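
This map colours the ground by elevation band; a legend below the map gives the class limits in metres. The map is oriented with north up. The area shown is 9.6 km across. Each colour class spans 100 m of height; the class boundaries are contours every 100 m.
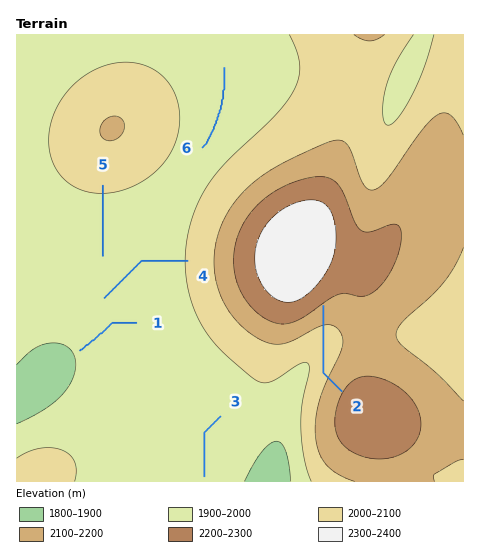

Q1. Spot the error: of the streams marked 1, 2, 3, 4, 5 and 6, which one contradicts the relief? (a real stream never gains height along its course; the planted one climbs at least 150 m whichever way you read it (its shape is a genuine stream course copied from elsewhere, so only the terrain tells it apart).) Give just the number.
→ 2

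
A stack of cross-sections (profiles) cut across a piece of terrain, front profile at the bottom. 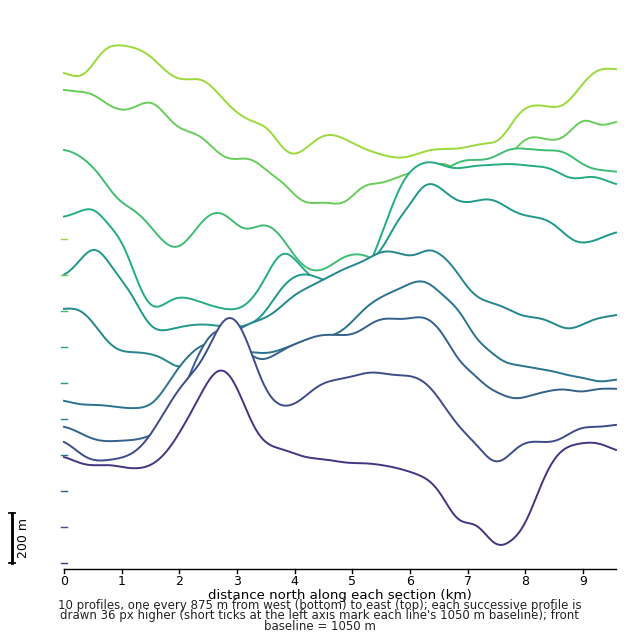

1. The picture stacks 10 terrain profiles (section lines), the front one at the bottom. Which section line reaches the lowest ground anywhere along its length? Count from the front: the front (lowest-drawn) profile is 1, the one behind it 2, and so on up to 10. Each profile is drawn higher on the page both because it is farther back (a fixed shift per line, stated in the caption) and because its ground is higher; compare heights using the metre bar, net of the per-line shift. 1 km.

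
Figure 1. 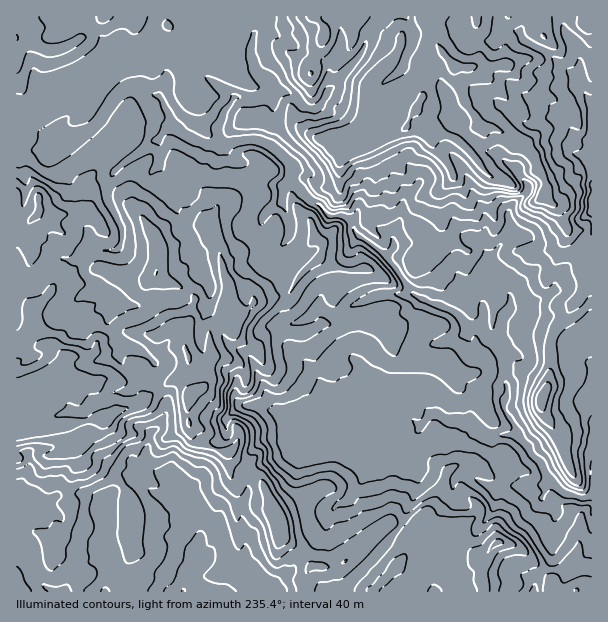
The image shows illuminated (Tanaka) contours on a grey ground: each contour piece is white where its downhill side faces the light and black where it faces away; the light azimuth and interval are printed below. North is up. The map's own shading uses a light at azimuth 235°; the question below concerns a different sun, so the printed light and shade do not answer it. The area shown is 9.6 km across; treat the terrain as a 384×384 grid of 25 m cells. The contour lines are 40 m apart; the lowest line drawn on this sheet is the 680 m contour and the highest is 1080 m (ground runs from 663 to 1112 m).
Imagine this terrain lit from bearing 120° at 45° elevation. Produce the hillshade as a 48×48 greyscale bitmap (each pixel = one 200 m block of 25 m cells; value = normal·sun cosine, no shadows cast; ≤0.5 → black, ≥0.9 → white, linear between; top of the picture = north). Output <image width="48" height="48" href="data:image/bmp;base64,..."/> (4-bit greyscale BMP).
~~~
<image width="48" height="48" href="data:image/bmp;base64,Qk32BAAAAAAAAHYAAAAoAAAAMAAAADAAAAABAAQAAAAAAIAEAAATCwAAEwsAABAAAAAAAAAAAAAAABEREQAiIiIAMzMzAERERABVVVUAZmZmAHd3dwCIiIgAmZmZAKqqqgC7u7sAzMzMAN3d3QDu7u4A////AKmpibmIm7p3iHeIRauoNIqZmHZ6urZGRqiJmaqIm7uGeId4ZYqrg0mpiIaLuqhXVXd5qph4q8qXZ4dYp2d5uDWZd4V82rtkd2d4qqhoqruYdnY2y4ZVm3R5h3Y4y8uDaGd4m6dYqqqYdnYkzJdUSKdYl3gyiZqEV3d3mqhYqqqYdWY1vKhVQ3lWh2mDaIl1V3d3m6dXqpmXdlVHrLp0REdCeFWXWZd1RXd3m7hXqZmGZ2VYmqu3REVhOGV5eJhmd4iIrMqImZh1Rpd5lmi7dEV0JneKmZl3mneZnNy5mph2NpiJhSR5llZ2NpiJqqpjrqeKm97LqqiHV7uqhkRYh3d2RHiZmak0vqhorN3tmah4eNy8mHZ3iIh2ZVZ2eZYmz7qYis3utneLpb7MmIiIiIiHd3d3d3M43pmZmZzu2COMxlzcmIiIiIiXZ4iJl0NpvYiIh2ne3FGN7EiqmIiIiHiJiJh5pgSqrImZmYV6zoJ9/9uqqpiIiIiJmJmakgTcq4iZmbqGapNb/+3bu6mZiIiIiImrogDOulaJiIqpdlZo393bzLmZmImZh4mrpAB8ujNHmHeIh0SIvdvMy7mZmImZiIiblTBamWU0eal2eFSJnNu8uqqph3mYiIiJlkJqmEVVZXqXZ3aYm7u8qau6l3mpiIeJdVN6mVZmdVd1VneYit27mJq6mImqqqh4dWRqqViXeHZlM0WIaL/sqXiZmImYiaqIdVRIu2epiIhmZER4R5zty6iZdnmYiImZllQ1rGabqIh3iId4Roi7vLmbuYmZiJmYmGZEaXZpqZh2eZmYRZiJi8qKu7u5mpmYh1Z2Vpl3mHd2SLmXV6iHeLuYmrqJu6qoh3V4ZompmGZUNrqGWLqGZ4u3aJZIq6q5Znd4domquohjNquGeaqYVnnKZ5Y1iqmqZVZpqJmZq5qUN6p2mpiJdGjNl6lWebqap1RIu3mqqpqEV5hVm6l4hXeMmKlneaqquXVZykepial0eIdEi6qoZHqrh5p3ipq8tlZ8/TWZZ5dVeIdUWaq6ZoV+yaqGiqq8xgSs/zR4ZphGd3dmZ4mspDSN2aulR7qqrXGaz1VmVplWh2d3ZmectTNs2qq5Q5poy4abvHd2VXqWeFd3ZWZ6tiFM3LupZYd6qVmqrIiHZmeqh2Z3dTWJdDJZzd2neYebmJrLu6mYd2Z6yVaIiHiGQyV3ibzHipmamJvLzamYiHZoq5d6lomXQyI2d3eamoeJmYm7vKmZiJdnmpd6tUeGREISZ3ZpqYeImaqZvJmJmJlniYaJuVZkRoQhR3ZoqYiZmaqZvKmJmYqXmWaIq4iGRJtAN3dnqYmqqqqqrLqZmYmpiYaJiJqnI66RF4dnmImru7u7qcqaqZiJmYeIiJmGIo3HAnlmh3mprMy7mMqKu6mIiIiIiKhlQ2uqcTh2eHZ3eJvLqaqIm7qIiIiIiKhVUzq5pTZ1aJiIZ4isqKqYeKuZmIiIeJlkREe5uDV2aJirmGi7damYhnq6mImHd4lkNGiYq1RGiJirqoepZQ=="/>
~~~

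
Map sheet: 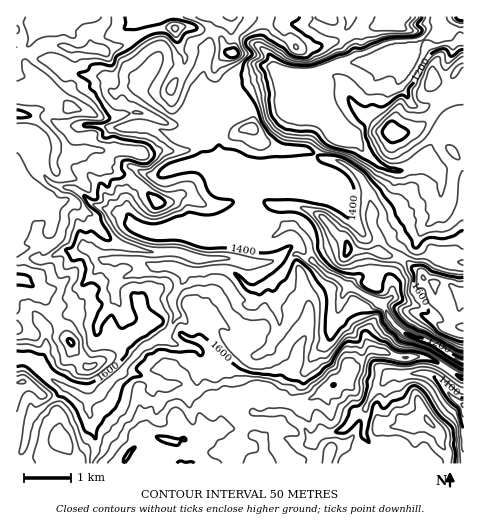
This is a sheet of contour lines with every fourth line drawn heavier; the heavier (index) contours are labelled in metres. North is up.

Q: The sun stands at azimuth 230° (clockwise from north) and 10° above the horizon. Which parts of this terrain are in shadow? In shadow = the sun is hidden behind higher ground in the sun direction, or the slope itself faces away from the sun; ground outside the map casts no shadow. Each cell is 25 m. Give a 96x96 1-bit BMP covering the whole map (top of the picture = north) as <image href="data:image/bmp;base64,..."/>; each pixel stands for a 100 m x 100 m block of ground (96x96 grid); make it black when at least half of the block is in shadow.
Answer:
<image width="96" height="96" href="data:image/bmp;base64,Qk2+BAAAAAAAAD4AAAAoAAAAYAAAAGAAAAABAAEAAAAAAIAEAAATCwAAEwsAAAIAAAAAAAAA////AAAAAAAAAwAAAAAAAAgAAAcAB4AAAMABEAwAAAcAD8AAAAABP4wAAAcAD8AAAAAAfwwYAA8AH8AAAAADfx4wAA/AH8AAAAADBz5gAA/AP8ADAAAABh9gAB9AP8AHBAAAHAdgAB9gP8APDEQAfIFgAH9gP+AOHM4AeQYjAH9gP+AOHMwAYA8jMP9gf/AGPAAAAA8nMf8g//AAPAAAAAgnYf8A//AUPAAAAAAnA/8B/+AQHAAAZAAzA/8H/+ARACAB/gB7B/8P/+AAACcD/gD+B/8/4AA4AGcf/gD+T///4AB4BGJ//wD/f/z/wAAABAH//4h/n/v/AAAAHAP//5h/gE9/AAAAHAf//+D/AB8eAfgAwA///+H8AH8AA/yA8B//5+Pw//8AB/yJ/D/+A/Hn//8AB/wD8H+AA/Hv//wED/ABwH4AAfnf//AEH/AAAHgAAfnf/+AOH/AACAABAfkf/4M+P/AAmAADAfgf/wB8P/QB2ACDgfh//gAAA/YD4AHDgfw/+AAAAf4D4Afjgfwf4ABAAH4D4AfjAfwfzgAAAB4D4AfzAf4/8AAADF4B4A+iAf7/4AAAHBwA4A/yAf/wAAAAPjwAaZ/4A//BAAAPjnxv8Z/AA/+GAAcDx/j/8YeAA/8GAH+H75h//78AA/wAAf+//5gf+D4AB/AAAf+///jv8AAAD+AAB/8///nAAAAAT8AAD/8f/+AAA//+P4AAP/8A/+AAH///MwAD//8AP4B/////BgH3//8ADgP////+DgHz//8APA/////8DgHz//8APB/////gHAfz//8APD////8AEA/3//8AHD///+AAAB/n//wAOH/wAAAAAD/n//gAOH/gAAAAAH/D//gAAf/AAAAAAf/H//gAA/+AAAAAD//H//gAD/+B8eAB//+P//gAf/8H8/AAAf+P//AB/+QP9+AAAAOP/wAD/ewf/+AAAAAf/gAHg8A//8AAAAAf/wAeB4B//8AAAAA//4A8EgP//4AAAAB//8B4cAfn/4AAAAD//4DwYAeD/4AAAAP//4DwAAQAPwAAAA///wBwAAAOAAAAAH//HwAABBg/+AAAAf/+AAAAPPv//AAB///8AAAAeP///AAH///4AAAA+H///AAP///wAAAB/////AAP///wMAAD/////AA////weAAH/h/9/AB////AfAAPADgH/gAf//+AfgD4APwf/gAf//8APwD4D/5/DgAf//4APwB4H//+AAA///gEPAAAP//8EAB///BgOAAAf//4OAB///BwOAAAf//gHAD///D4AAAA///wHAD///H4AAAB///wCAD//+PwACAH///4AAD//+PgADAP+H/wAAB///HAAHgf4AfwAAD/8HgAADg/gA/gAAB/gAAAADw/AA4AAADfAAAAAD8AABwABgP+AAAAAH8AGDwAAgf8DgAAAH8AvH4AAA/8D+AAAH8huD8AEA/8H/wAAAdwAA8AEA58H/4AAwHwAAOAM84cP+AAH4D4AAACf+4CH+IAH8B4AAwA//4AA4cAD+A="/>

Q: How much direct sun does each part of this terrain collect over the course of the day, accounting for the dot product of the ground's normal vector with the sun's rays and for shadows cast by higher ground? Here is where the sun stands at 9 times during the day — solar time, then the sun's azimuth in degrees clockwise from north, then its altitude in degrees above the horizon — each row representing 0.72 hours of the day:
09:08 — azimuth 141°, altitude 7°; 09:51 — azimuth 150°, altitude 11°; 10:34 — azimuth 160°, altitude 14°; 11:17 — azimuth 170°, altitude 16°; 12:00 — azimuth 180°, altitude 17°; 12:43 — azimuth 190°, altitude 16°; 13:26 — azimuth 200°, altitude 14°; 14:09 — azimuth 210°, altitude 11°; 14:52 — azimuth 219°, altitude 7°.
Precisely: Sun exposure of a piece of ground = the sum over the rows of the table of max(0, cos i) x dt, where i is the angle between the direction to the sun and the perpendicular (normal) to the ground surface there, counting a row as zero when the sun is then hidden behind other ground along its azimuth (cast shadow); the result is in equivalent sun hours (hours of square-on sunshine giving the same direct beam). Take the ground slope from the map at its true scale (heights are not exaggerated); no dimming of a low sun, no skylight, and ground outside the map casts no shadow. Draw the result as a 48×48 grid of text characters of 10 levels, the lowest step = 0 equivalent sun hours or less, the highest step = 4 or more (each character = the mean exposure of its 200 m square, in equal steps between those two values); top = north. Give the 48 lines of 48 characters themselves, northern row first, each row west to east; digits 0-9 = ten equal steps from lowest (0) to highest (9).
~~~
332222221233221000000100244345434531132225642259
321111211432113565753101576310011331346898421002
320000122000379987665300478841000025889999730000
324664233236875455234310005996445799997432210000
213346689968743334343389875699999987433332210100
310124555765433213543587422358997311122222101102
243000122333332113555653322122232210112110012234
222300222343332124545643212122223331100000025433
222220001110012455433333212211222232100000245433
001232100101000365433333311000001233200000043477
323557873113441034333332011000000013310000002544
774135445532124532333320000000000001220000015432
344301001000000133322324651000000000013333455332
333321121000000001123456654100000000014567774213
233333234334321344455445666654430000002567653442
123334553447998875433333445444444430000476533454
322432355442155211123333333333333456100011013333
321366424676300000012333333333333334510000011223
332000353657630000122333333333222222320000232223
333311025466553003521122232110000122231112222222
333335510345576887775444334545300001221112222112
233333553111369986555544443466774000133211210001
333344554100002211123333444433456400032111100000
444444565400000000000001233311244530013111000000
334577545652000000000000000002233442000000000001
554521004778886665200000000013225545666410000001
100021021110123446898886433451003789878985000000
001210241113100001210004555622200389744565410000
432114510230000011000111354202310004532343352200
554343113222112341000122010122211210046312564442
466432232213333222122222220222221100000000365343
346533233312432114422221001132222100000001115534
234521233121222220333321101122221100000002663346
321420122221136720122332222311121000000000047532
875431121222475115321233333211120000000000001798
787455410024620000242112332111220000001000000038
334445510135301100223200000001200000049963441002
001468535774112221122320000001100012245799988500
000257899741125554221110000000000003553221002562
530014665311112233210000011000000246333100000147
564200243122221100111122444310004557740000100015
446200021122210100113344444653356467830000210002
431111112111211111112222333335645544311010120001
421222111111010133121112211111555663022122242001
322221101111121012223444211354253310225677666322
322332211211233433334443443323420002215555555433
323465211111343444444433223221101244333444445622
234444221012433321111122322232222444432233444443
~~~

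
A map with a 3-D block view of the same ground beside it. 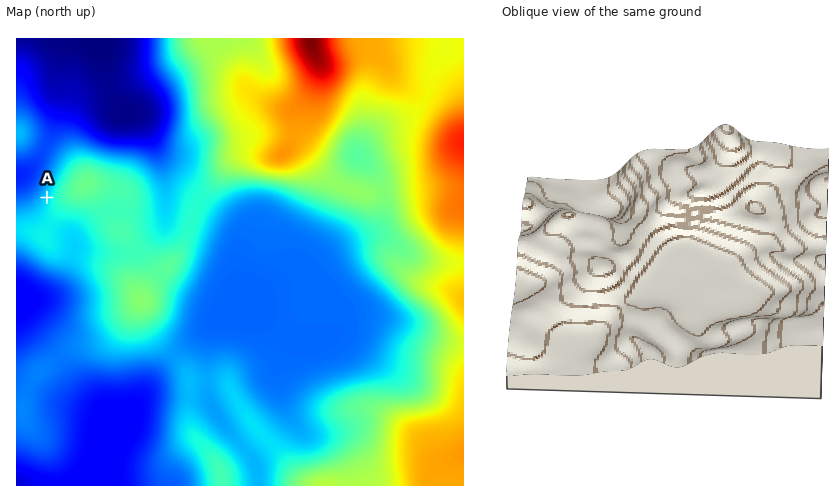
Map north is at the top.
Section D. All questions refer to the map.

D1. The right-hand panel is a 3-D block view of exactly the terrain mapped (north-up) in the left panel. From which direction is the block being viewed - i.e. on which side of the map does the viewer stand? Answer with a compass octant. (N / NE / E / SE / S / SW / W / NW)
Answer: S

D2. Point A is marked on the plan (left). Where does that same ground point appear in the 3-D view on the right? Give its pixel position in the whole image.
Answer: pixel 541 229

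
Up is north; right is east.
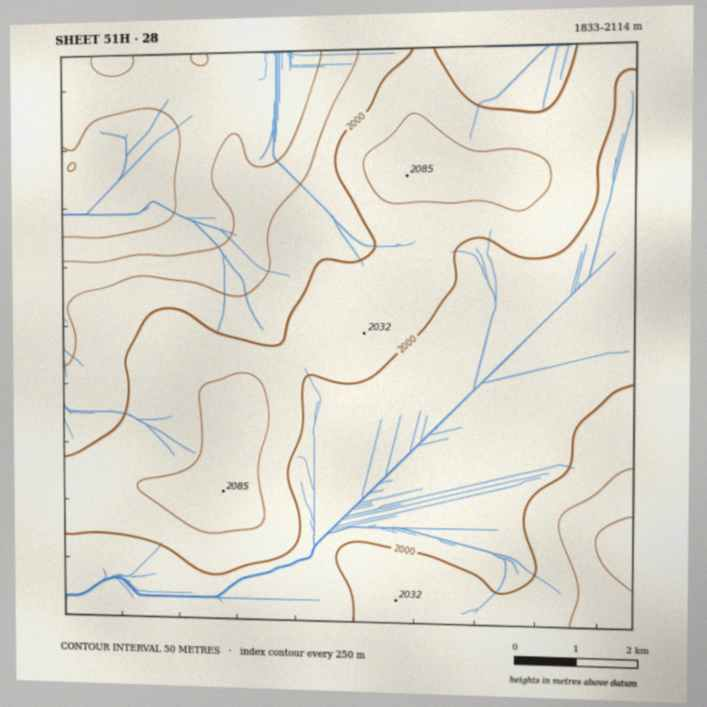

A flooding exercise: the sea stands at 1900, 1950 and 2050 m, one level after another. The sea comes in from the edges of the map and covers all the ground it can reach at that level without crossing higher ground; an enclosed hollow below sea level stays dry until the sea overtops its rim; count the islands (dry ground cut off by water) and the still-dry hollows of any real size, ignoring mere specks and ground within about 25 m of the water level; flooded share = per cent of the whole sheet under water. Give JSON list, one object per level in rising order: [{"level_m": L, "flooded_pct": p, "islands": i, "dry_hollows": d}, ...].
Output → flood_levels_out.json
[{"level_m": 1900, "flooded_pct": 13, "islands": 0, "dry_hollows": 0}, {"level_m": 1950, "flooded_pct": 18, "islands": 0, "dry_hollows": 0}, {"level_m": 2050, "flooded_pct": 90, "islands": 2, "dry_hollows": 0}]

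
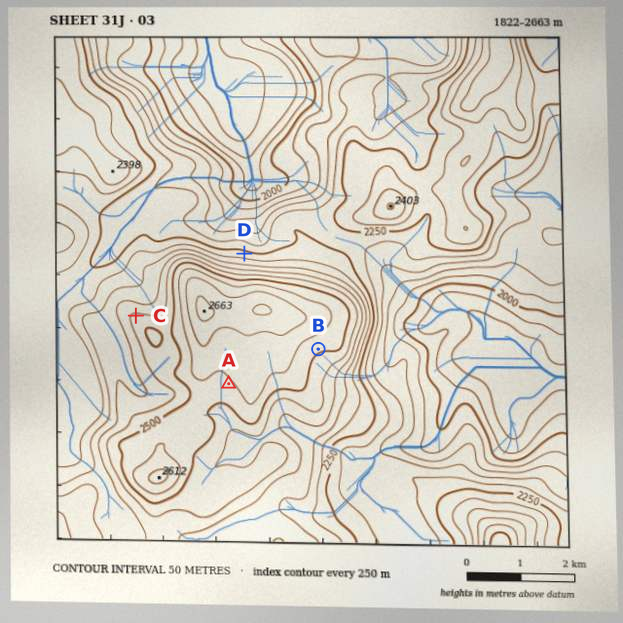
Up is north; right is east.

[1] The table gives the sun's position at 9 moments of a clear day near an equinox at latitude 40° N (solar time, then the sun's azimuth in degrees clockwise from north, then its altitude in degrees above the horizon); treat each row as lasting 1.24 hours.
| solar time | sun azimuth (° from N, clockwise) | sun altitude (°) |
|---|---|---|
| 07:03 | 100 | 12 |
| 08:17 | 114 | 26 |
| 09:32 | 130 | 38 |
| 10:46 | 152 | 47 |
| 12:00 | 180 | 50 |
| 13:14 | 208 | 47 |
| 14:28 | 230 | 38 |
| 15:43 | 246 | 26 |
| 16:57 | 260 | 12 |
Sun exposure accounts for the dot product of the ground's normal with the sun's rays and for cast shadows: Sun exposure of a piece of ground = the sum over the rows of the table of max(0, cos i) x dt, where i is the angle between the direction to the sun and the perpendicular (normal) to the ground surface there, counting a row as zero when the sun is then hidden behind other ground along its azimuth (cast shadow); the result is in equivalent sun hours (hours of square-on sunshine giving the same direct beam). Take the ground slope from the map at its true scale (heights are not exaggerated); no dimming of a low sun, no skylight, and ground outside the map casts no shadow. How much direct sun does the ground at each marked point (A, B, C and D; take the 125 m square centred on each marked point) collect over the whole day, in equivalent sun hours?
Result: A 6.3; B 6.5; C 5.1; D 4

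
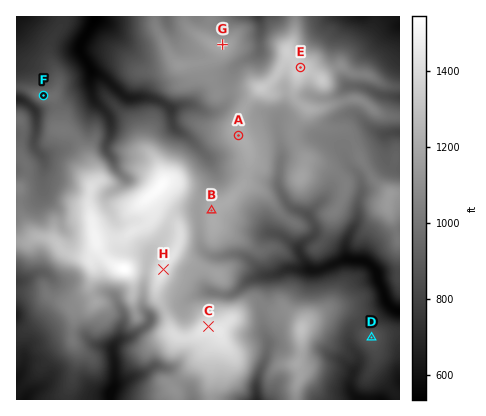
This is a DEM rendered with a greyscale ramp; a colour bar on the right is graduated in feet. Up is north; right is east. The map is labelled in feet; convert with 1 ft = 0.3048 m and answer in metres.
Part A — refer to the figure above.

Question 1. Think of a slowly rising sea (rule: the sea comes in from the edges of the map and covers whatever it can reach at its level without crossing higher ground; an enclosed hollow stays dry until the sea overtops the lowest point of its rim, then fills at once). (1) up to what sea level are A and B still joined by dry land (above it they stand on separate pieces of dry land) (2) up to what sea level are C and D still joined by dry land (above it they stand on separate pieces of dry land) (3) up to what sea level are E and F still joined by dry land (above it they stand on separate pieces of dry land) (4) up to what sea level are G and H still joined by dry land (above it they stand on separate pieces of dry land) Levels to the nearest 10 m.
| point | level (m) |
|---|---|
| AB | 360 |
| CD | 250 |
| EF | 290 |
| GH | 330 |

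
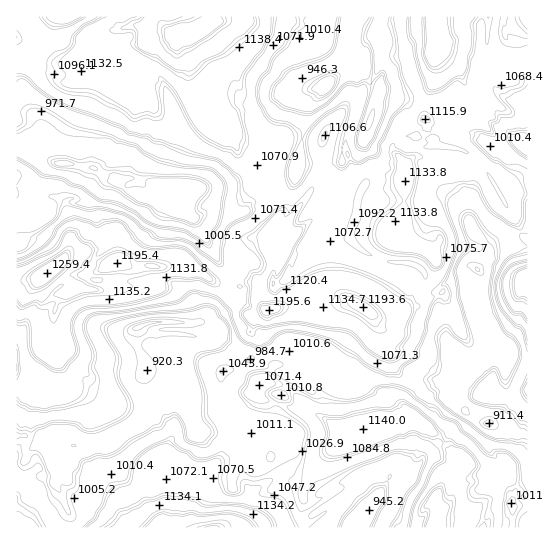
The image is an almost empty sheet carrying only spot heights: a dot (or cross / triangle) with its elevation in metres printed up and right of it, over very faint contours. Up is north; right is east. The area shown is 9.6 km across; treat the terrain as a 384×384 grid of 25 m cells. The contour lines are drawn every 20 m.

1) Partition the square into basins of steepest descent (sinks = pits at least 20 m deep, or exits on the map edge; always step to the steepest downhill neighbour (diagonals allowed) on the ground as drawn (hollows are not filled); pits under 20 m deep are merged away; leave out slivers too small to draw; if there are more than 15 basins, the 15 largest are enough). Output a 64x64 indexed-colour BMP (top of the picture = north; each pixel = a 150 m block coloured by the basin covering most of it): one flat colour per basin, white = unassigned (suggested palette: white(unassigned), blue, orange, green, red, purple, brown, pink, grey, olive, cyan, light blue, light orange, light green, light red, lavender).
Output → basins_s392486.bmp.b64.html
<image width="64" height="64" href="data:image/bmp;base64,Qk12CAAAAAAAAHYAAAAoAAAAQAAAAEAAAAABAAQAAAAAAAAIAAATCwAAEwsAABAAAAAAAAAA////ALR3HwAOf/8ALKAsACgn1gC9Z5QAS1aMAMJ34wB/f38AIr28AM++FwDox64AeLv/AIrfmACWmP8A1bDFABERERERERERERERERERZmZmZmZmZmZmZmZmu7siK7u7EREREREREREREREREREWZmZmZmZmZmZmZmZru7u7u7sRERERERERERERERERERZmZmZmZmZmZmZmZmu7u7u7uxERERERERERERERERERFmZmZmZmZmZmZmZmEbu7u7u7ERERERERERERERERERERZmZmZmZmZmZmZmZhG7u7u7UREREREREREREREREREREWZmFmZmZmZmZmZmERuxG7VRERERERERERERERERERERERERZmZmZmZmZmZhERERVVERERERERERERERERERERERERFmZmZmZmZmZmYRERFVURERERERERERERERERERERERERZmZmZmZmZmZmVVVVVREREREREREREREREREREREREREWZmZmZmZmZlVVVVVVERERERERERERERERERERERERERFmZmZmZmZmVVVVVVURERERERERERERERERERERERERERZmZmZmZmVVVVVVVRERERERERERERERERERERERERERERFmZmZmVVVVVVVVERERERERERERERERERERERERERERERERFFVVVVVVVVUREREREREREREREREREREREREREREREREUVVVVVVVVVREREREREREREREREREREREf/xEREREREURFVVVVVVVVERERERERERERERERERER///xEREREREURERVVVVVREURERERERERERERERERERH//xERERERERREREVVRERERJkREREREREREREREREREeERERERERERFUREREREREREmRERERERERERERERERHu7hEREREREREURERERERERESZkRERERERERERERERHu7uERERERERERRERERERERERJmRERERERERERERERER7u4RERERERERFEREREREREREmZkRERERERERERERERHu4RERERERERFERERERERERESZmZERERERERERERERER7hEREREREREURERERERERERJmZkRERERERERERERERERERERERERERREREREREREREmZmRERERERERERERERERERERERERERRERERERERERESZmZEREREREREREREREREREREREREREkRERERERERERJmZkRERERERERERERERERIhESIhERESIkREREREREREmZmREREREREREREREREREiIiIiIhERIiJERERERERESZmZIRERERERERERERERESIiIiIiERESIkRERERERERJmZIiIiIhEREREREREiISIiIiIiIhEREiFEREREREREIiIiIiIiERERERERIiIiIiIiIiIiERERERREREREREQiIiIiIiIRERERESIiIiIiIiIiIiIRERERIkRERERERCIiIiIiIiIiIiIiIiIiIiIiIiIiIhERIiIiREREREREIiIiIiIiIiIiIiIiIiIiIiIiIiIiISIiIiVEREREREQiIiIiIiIiIiIiIiIiIiIiIiIiIiIiIiVVVVRVVVRERCIiIiIiIiIiIiIiIiIiIiIiIiIiIiIiJVVVVVVVVURBIiIiIiIiIiIiIiIiIiIiIjMiIiIiIiIlVVVVVVVVREEiIiIiIiIiIiIiIiIiIiIiIyIiIiIiIiJVVVVVVVVEESIiIiIiIiIiIiIiIiIiIiIjMiIiIiIiIlVVVVVVVVQRIiIiIiIiIiIiIiIiIiIiIjMzIiIiIiIiJVVVVVVVUREiIiIiIiIiIiIiIiIiIiIiMzMiIiIiIiIlVVVVVVVRESIiIiIiIiIiIiIiIiIiIiMzMzIiIiIiIiVVVVVVVYiIIiIiIiIiIiIiIiIiIiIiIzMzMzMzNyIiJVVVVVVYiIgiIiIiIiIiIiIiIiIiIiIjMzMzMzN3d3dVVVVVVViIiCIiIiIiIiIiIiIiIiIiIiMzMzMzM3d3dyVVVVVViIiIIiIiIiIiIiIiIiIiIiIiIzMzMzMzd3d3IlVVVViIiIgiIiIiIiIiIiIiIiIiIiIjMzMzN3d3d3IiJVVYiIiIiCIiIiIiIiIiIiIiIiIiIjMzMzN3d3d3dyIiiIiIiIiIIiIiIiIiIiIiIiIiIiMzMzMzMzd3d3d3dyKIiIiIiIgiIiIiIiIiIiIiIiIjMzMzMzMzN3d3d3d3eBGIiIiIiCIiIiIiIiIiIiIiIjMzMzMzMzMzd3d3d3dyERGIiIiIIiIiIiIiIiIiIiIjMzMzMzMzMzM3d3d3d3IiEYiIiIgiIiIiIiIiIiIiIjMzMzMzMzMzMzM3d3d3dyIiiIiIiCIiIiIiIiIiIiIiMzMzMzMzMzMzMzd3d3d3IiKIiIiIIiIiIiIiIiIiIiMzMzMzMzMzMzMzM3d3d3ciIoiIiIgiIiIiIiIiIiIiIjMzMzMzMzMzMzMzN3d3dyIiiIiIiCIt0iIiIiIiIiIiMzMzMzMzMzMzMzM3d3d3IiiIiIiILd3aqqIiIiIiIiIzMzMzMzMzMzMzMzd3d3ciiIiIzMzd3aqqqiIiIiIiIzMzMzMzMzMzMzMzM3d3dyiIiIzMzN3aqqqiIiIiIiIjMzMzMzMzMzMzMzMzd3d3eIiIjMzM3aqqqqoiIiIiIiIzMzMzMzMzMzMzMzN3d3dyIiIszMzdqqqqqqqiIiIiIiMzMzMzMzMzMzMzM3d3dyIiIizMzN2qqqqqqqqqqiIiIjMzMzMzMzMzMzMzMzMzIiIiLMzM"/>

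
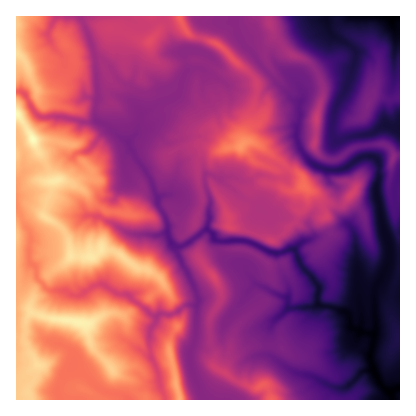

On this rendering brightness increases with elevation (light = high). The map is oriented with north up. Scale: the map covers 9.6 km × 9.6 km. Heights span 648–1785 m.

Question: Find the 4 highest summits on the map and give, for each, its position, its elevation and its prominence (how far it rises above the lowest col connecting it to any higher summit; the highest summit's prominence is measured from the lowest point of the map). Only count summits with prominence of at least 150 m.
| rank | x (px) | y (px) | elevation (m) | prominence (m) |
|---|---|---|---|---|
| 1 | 32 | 140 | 1785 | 1137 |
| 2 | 80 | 322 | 1757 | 232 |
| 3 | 176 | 386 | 1584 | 231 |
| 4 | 240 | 146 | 1543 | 367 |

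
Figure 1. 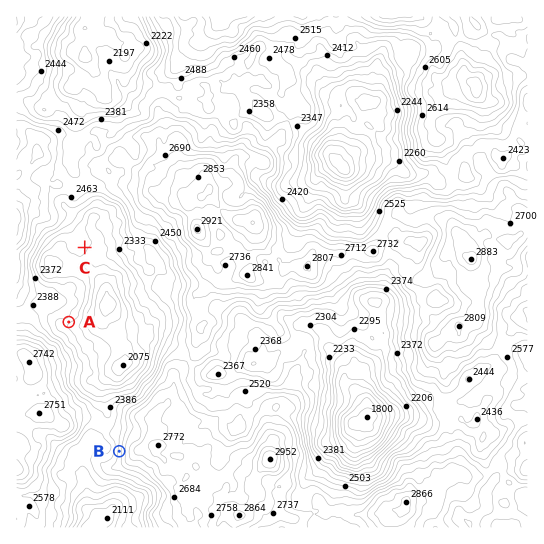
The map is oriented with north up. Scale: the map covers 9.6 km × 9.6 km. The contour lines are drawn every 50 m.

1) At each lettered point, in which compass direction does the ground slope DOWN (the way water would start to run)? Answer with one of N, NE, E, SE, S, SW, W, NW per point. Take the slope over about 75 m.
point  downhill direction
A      SE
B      W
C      SE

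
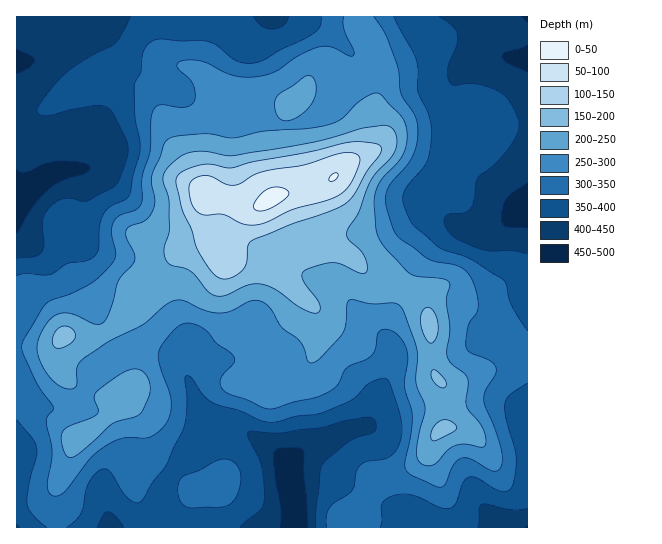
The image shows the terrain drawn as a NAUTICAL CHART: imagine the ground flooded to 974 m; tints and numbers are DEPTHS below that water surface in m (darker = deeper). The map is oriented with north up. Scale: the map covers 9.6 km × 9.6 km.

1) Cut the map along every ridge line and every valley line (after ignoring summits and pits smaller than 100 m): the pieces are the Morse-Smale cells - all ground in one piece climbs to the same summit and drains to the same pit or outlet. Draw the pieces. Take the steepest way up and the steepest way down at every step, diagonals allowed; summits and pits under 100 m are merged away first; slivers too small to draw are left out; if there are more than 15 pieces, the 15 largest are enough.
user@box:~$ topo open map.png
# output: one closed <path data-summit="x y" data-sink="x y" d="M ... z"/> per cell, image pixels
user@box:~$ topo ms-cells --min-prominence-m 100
<path data-summit="271 198" data-sink="295 527" d="M283 195l-8 1-18 11-10 0-40-11 5 11 3 30 3 12-7-5-6-1-24 9-23 24-18 13-11 21-14 15-12 8-9 3-31 0-12 11-35 0 1 181 332 0 0-6 8-8 14-28 7-9 23-5 17-9 9-9 6-16 12-12 0-33-13-26-1-38-7-27-10-9-16-8-28-9-19-19-42-14-8-9-12-35z"/><path data-summit="271 198" data-sink="17 199" d="M358 16l-341 0-1 330 35 1 12-11 31 0 9-3 12-8 14-15 11-21 18-13 23-24 24-9 6 1 7 5-3-12-3-30-5-11 40 11 10 0 21-12 40-8 16-10 19-17 17-8 7-11-2-34 5-24 0-18-9-26-12-14z"/><path data-summit="271 198" data-sink="527 206" d="M527 16l-168 0 0 9 12 14 9 26 0 18-5 24 0 16 2 11-1 11-6 7-21 11-20 18-19 8-27 5 6 5 12 35 8 9 42 14 19 19 28 9 16 8 10 9 7 27 1 38 4 10 7 7 8 0 47-17 30-2z"/><path data-summit="271 198" data-sink="527 527" d="M527 365l-29 2-47 17-8 0 2 9 0 33-12 12-6 16-9 9-17 9-20 4-8 6-16 32-8 8 0 5 178 1z"/>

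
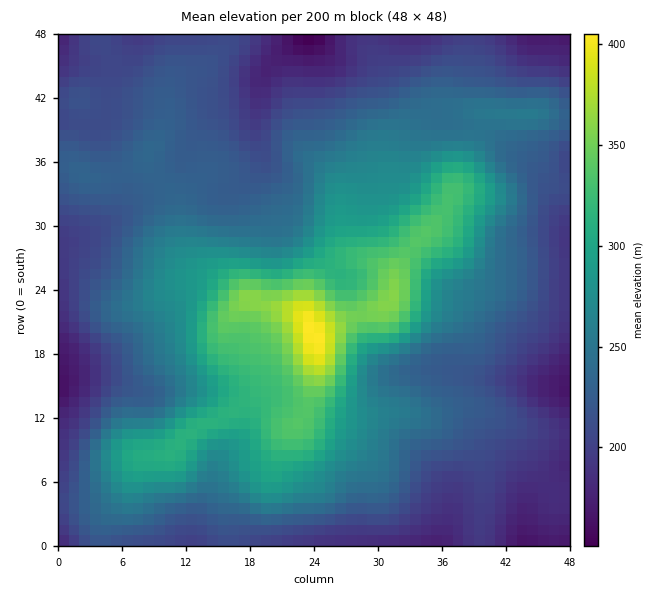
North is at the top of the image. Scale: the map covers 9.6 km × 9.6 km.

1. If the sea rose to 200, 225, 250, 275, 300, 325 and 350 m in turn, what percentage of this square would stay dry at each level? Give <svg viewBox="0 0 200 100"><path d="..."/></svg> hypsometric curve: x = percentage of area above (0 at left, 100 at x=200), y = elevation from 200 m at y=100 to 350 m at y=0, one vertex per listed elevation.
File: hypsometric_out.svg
<svg viewBox="0 0 200 100"><path d="M166 100l-50-17-43-16-23-17-17-17-15-16-12-17"/></svg>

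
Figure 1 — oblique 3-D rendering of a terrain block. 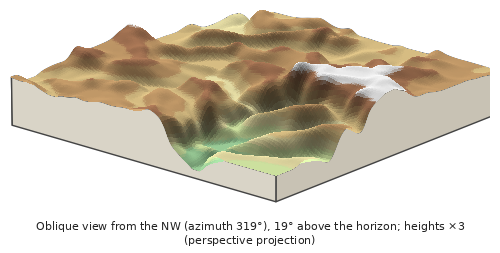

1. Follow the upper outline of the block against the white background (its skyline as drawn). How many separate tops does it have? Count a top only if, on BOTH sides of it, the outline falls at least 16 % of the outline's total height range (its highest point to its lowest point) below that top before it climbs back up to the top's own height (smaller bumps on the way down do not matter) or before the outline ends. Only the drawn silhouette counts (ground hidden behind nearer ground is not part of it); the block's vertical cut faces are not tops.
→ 2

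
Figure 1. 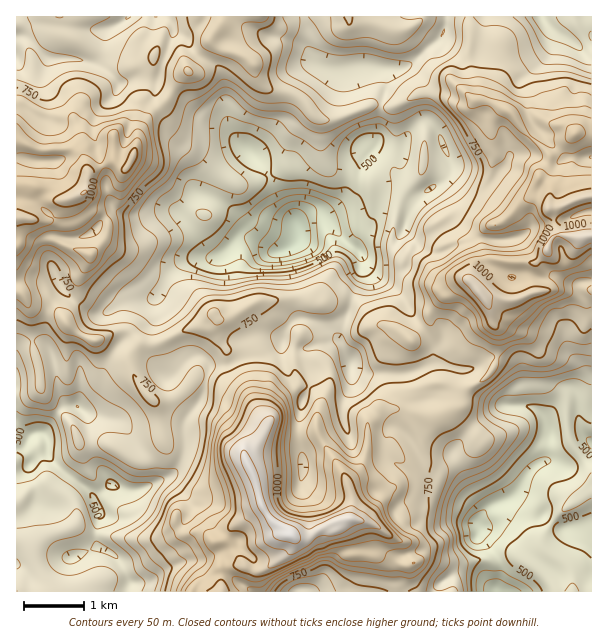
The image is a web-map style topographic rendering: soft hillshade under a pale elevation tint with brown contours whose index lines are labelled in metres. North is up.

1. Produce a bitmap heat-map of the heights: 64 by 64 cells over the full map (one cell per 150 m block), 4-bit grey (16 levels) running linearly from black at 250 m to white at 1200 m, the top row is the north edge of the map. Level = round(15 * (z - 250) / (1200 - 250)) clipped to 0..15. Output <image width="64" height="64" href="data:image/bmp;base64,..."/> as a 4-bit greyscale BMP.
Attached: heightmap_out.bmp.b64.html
<image width="64" height="64" href="data:image/bmp;base64,Qk12CAAAAAAAAHYAAAAoAAAAQAAAAEAAAAABAAQAAAAAAAAIAAATCwAAEwsAABAAAAAAAAAAAAAAABEREQAiIiIAMzMzAERERABVVVUAZmZmAHd3dwCIiIgAmZmZAKqqqgC7u7sAzMzMAN3d3QDu7u4A////AGZmZmZmZVVmiau8zLqql2Zmd3iIiIiHZmZDIiIzRVVUZmZmZmZlVWZ5q7vLu8uph3d3iIiJmYh2ZUMyM0RFRVRmZlVVZmVWZ3iaq8zMzMupiHiZmaqqqHZlQzM0RERFRGZmVVVVVVZ3iJmrvMzM3dupmaqqqqqph2VEREREREREZmZVVVVVZniJmau7zM3d7cu7u7uqqpmHZUM0RERERERmZlVVVVZniJmavMy83e7u7dzLu7u7qYdkMjNERERERGZmZmVVVmd4maq7vMzd7v7u7t3MzLqYd1QiIzREREREVVZmZlRVVniaqqu8zN7u7d3u7t3LmYh2UyIjM0RERERVVVVlREVVZ4qZqrvN3u3MzM3u3LqZiHZUMiMzNERERFVVVVVERVVWiZmZq83u3LqrvM3MuZmIdlQzIzM0RFVUVVVVVURERVZ4iZmrze7bqaqrzLqqmYiHVEMzMzNERVVVVVVUREREVWeJmavN7tupmqvMuqqZiIdlREMzM0RFVVVVVURURFVVZniarN7u26mZq8y6qZmIh2ZVREMzRERFREVEVVVVZmZmd4m83u7bqZqry7qZmYiHdmZVRDMzNEVEREVWVWZ3d3d3ib3u7dupmqu6qpmZiId3d2VUMzM0RERERWZmZ3d3d3eJve7ty5maqpmqmZmIh3d3dlVEM0RERERFZmZ3Znd3d3m97u7bmZqqmJmZmIiHd3h3ZUQzRENDM0ZmZmZmd3d3eazd7tupqqmImZmIiIiHd3dmVDNEQ0REVmZmZmd3d3d4q83e3KmamIiZmYiIiIh3dmZUM0REVVVWZVZmZ3d3d3iavN3cqJqYiJmZmZmZiIdlVVRERERWZlVVVmZ3iId3eJms3duYiZiImZmZiJmZh2VERERERGZ3ZVVmZ3eIh3d3iavMupiJmHeImZiIiIiHZVREREREZ3dmZmd3eId3d3eJmrqpiIiId3iIiIiIiIh2VVVVVEVnd2Zmd3eIh3d3d4iZmZiIiIh2d4iIiIiIiYdlVVVVVWd3Z2Z3eIh3d3d3iImZiIiIh2ZneIiIiIiImHZmZmVVZ3d3d3d4iHd3d3d4iIiHiHd3ZmeIiIiIiIiJh3eHdmZnd3d3iHeId3d3d4iIiHd3d3dmeIiIiIiIiJmIiIh2Znd3eIiZh4iIh3d4iIiHd3d3dmd4iJmYiIiZmpmZiHd3d3eJmZmId3d4iIiIiHd3eHd2Z4iZmZiIiZqruqmId4iIiJmYh3d3dneIiZiIh3d3d2Z3iZmZiZiZmsy7qZiIiImImZh2Z3dmZniJmYiIh3d3d2eIiIiJmZmrzMu6mIiImZiZiHZmZmZmZ4mYiIiId3d3d3iIiImaqqzczLupmJmqmYiId2ZmZWZmeIiIiIiHiHd3d3d3iau7zdzMzLqpmamYiIiHdmZlVmZmZnd3d3d3d3ZmZneJq7zd3MzMzLqZqZiImYh3ZmZVZmVVVWZmZnd3ZVRWd4qrzN3Lu7u7upmpmIiZmHd2ZlVVRERERERFVmZkRFZ3iau8zLu7u7u7qqqYiZqpiHdmVUQzMzMyIiM0VlQ0RneImavLu8zMzMy7upiZqrqYh3ZlRDMzMyERESJEQzRWd3iImqu7u7vNzMu7qaqqqpiHdmVURDMyIRAAEjMzNFZnd4iZmqmZq83M3buqqqmaqXd2ZVREQzIiEQASIjM0VlZniImZmZmavd3dzLu7qpmpd2ZlVERDMyIRABIiM0RFVWeIiJmrqqq8zMzMy7u7qph2ZlVVVUQzMiEAEiIzREVVZ4iIiaq7qrzLu8y7vLu6mYdlVVVVREMyIRESIjRERVVWd3iJmqu7zMy7u7vMzLqZl2ZVVUREREMyIiIzNERFVVVmd4iZq7vMzMy7u8zNyqqodmVURFVVRDMzM0REREVVVVVneImau7zMzLy7u8zKq7mHZlVVVVVERERERERFVVVVVVZ4iZmru7u7u7u7vMu8yph2VVVVVEREREVVRERVVVVVVmeImau7u7uqqqu8y7zLqYdmVVVERERVVVVEREVVVlVVZ5mZmruqqqqqqru7u8yph2ZlVEM0RVVVVURERVVWVVZ4mZmaq6qqu7q7u6u7vKl3dmVUQzRFVVZlREREVVZVVnmZmZqqq7q6qqqqq7urqHd2ZlRERFVWZmZURERVVVVniZmZqqq7u6qZmaqqu6qoh3ZmVERFVWZndmVURVVVVWiZqpqqqru7qZmZqpmamZiIdmZVVVVmZnd3dmVWZVVWeaqqq6qqq7qZmZmZmIiZmIh3ZlVWZmZ3d3d3dmd2ZmeKqqq6qqqqqpmIiZmYeIiIiHd2VWZ3d3d3ZmZmZnd3eJqqqqqZmZmZiHeImYh3iIiIiHdmZ4iId3ZmZmZmd3d4mqqqmImZmZl3d3iIiHd4iImZiHd4iId3ZlVVVmZnd3iZmZmIiIiIiHd3d3d3d3iIiZmYiIiYh2ZlVVVVVVZneJiIiIh3d3d3Z3Znd2d3iIiImZiIiZmHZlVVVVVVVWZ3iIiIiHdmZmZmZmZmd3d4iIiYiJmZmIdmVVVVVWZmZmZ3iIiHdmZlVWZmd3d3d3eIiIiZmZmYh2ZmZmZmd3dmZmeHiId2ZVVVZmd3d3Znd3iHiJmZmYh3dmZnd3d3d3ZmZ4d4d3ZVVVVmd3d3ZmZ3d3d4iZmZiId2ZneIiIiHd2Znd3d3ZVRVVWZ3d3d2ZmZ3d4iJmZmZh3Znd4iIh3d3Zmd3d3ZlRFVV"/>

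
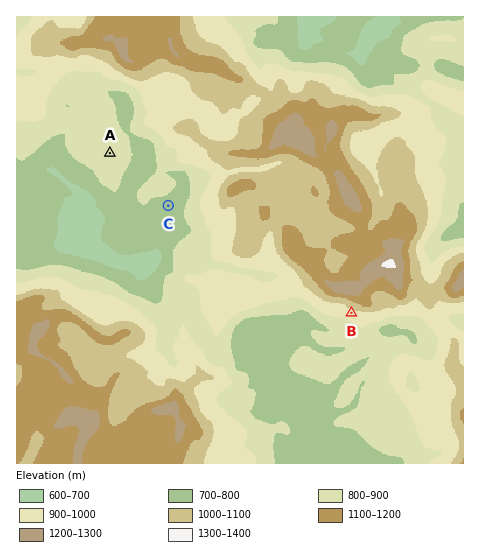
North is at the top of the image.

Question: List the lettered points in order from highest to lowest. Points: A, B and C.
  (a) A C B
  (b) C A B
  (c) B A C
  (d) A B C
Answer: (c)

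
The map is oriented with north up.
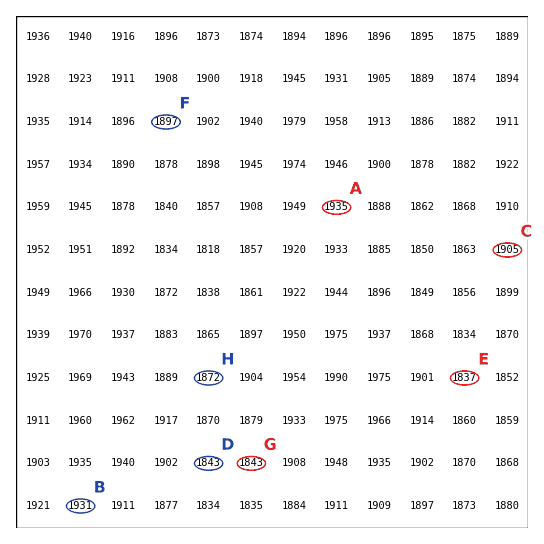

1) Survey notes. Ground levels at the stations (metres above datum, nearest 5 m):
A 1935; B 1930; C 1905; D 1845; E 1835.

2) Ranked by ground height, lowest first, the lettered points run G H F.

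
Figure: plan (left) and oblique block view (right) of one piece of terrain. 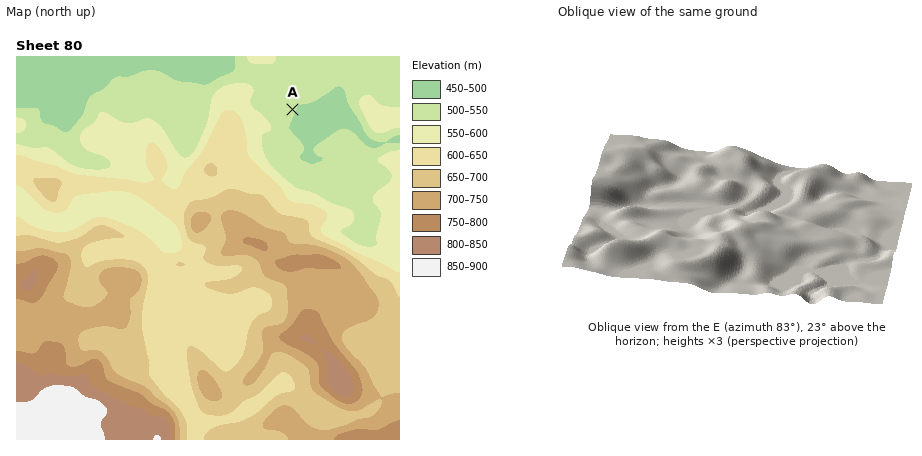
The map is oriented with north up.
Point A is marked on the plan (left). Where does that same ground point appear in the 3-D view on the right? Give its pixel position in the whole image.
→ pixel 847 268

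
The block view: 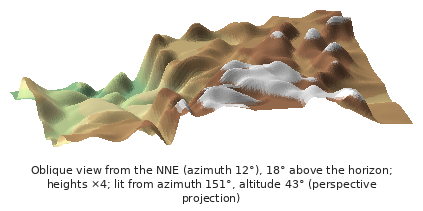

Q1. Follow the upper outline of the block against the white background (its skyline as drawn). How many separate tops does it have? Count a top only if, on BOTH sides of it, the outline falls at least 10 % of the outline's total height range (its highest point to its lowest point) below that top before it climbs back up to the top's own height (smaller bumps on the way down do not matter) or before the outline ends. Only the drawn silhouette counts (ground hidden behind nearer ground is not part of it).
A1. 2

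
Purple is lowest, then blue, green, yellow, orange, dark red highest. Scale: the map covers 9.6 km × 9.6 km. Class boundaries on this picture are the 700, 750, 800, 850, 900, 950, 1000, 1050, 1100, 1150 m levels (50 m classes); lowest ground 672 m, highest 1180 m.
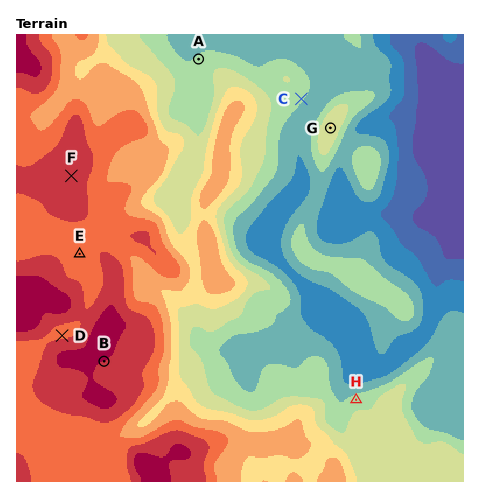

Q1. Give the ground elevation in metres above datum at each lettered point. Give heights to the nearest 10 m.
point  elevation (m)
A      860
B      1150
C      860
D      1100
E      1090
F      1120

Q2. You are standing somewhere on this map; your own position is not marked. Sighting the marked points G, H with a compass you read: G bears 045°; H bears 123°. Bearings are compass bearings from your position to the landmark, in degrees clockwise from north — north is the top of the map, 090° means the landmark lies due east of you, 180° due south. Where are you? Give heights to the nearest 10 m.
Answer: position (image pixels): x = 176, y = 283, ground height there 1030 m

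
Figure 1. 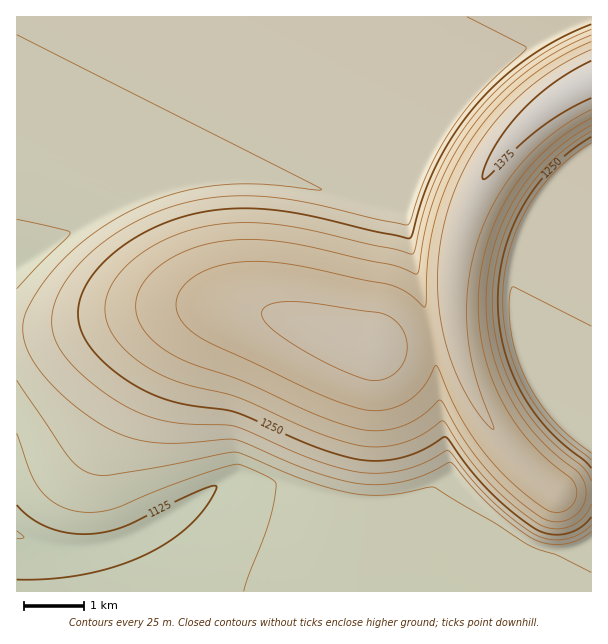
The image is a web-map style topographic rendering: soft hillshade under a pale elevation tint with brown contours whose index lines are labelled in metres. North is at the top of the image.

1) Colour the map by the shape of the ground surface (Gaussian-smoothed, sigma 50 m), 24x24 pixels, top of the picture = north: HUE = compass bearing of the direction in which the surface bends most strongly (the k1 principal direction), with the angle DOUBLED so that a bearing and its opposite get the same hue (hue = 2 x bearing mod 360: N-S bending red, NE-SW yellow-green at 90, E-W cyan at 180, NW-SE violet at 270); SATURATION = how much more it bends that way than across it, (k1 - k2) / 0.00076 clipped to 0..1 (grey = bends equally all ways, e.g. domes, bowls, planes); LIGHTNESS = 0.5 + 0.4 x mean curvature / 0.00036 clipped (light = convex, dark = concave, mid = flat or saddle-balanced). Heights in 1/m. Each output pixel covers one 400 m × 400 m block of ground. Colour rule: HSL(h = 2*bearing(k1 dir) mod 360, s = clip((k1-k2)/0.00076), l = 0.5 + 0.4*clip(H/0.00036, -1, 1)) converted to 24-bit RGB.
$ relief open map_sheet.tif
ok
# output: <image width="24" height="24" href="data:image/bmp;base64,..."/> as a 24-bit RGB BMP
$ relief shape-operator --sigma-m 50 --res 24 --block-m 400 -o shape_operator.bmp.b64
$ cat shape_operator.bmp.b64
<image width="24" height="24" href="data:image/bmp;base64,Qk32BgAAAAAAADYAAAAoAAAAGAAAABgAAAABABgAAAAAAMAGAAATCwAAEwsAAAAAAAAAAAAAfX+KfX2Kf32KgX2Jgn2Jg32IhH6HhX6GhX6FhH6Dg3+Cgn+BgX+AgX+AgH+AgH+AgH+AgH+AgH9/gH9/gH9/gH9/gH9/gH9/gHSJhXJRgoFEeIVVgneIhnyJh3yIh32Ghn2EhX6ChH6Bg36Agn+AgX+AgX9/gH9/gH9/gH9/gH9/gH9/gH5+eEEoUlIBQHYlhkw1lXpYlpBqf5NUTIEyN3YxhoJxh3uDhnyBhX2AhH2Ag35/gn5/gX9/gX9/gH9/gH9/gH9/gIB/gHN4MwAN1SUa3d3OMuM3i4yUjYqTkIqTlImUlYaTk2xuLHQrRHxChnp7hXx9hH19hH59g3x1gnRXf3pCdIBMeoFxgIB/gXF6MwAYZMymotjL4ebl5ebmiIiLjIeKjYWJj4SIkXuIk3iHlHiGWYhNKmwmenNCeFItd1Aqf1wxjHZMlZFohJNbVoc1LnYoMwAkbMyTmtm7ldvDq9vR5eXmiIaAiYN/ioJ+jHt7jXR9j3V9kXZ/knaBjmqDXjxyd4uLg4qOhYuPh4uQkpGQkpKQkZGQY1GOHQWMm9islduxjNy2gdu/z32ziIR5iIN4iYN5h3N0iXJ2jHR4jnZ7j3d/jWiOYmGNfomOgoyPhIyQhYuQj5GPkpKQkZGQNRl8Uc7SltugjdyggNujshlfMwAOiIN3iIR4hn53hHJ1h3V2iXd5i3p9jHqCgmyNcHePfYuQgY2Qgo2Rg4uRjZGRkZKQkZGQIRBxjNOOktyRg9uLKs1PMQIggH5+iIR9iIZ+hHd8hXh9hnt+iH6AiX+Ei36KfXWNeIKQfYySgI6SgY2SgouSio+RkZKQkZGRIxd8ptmUm9yKgtd4MwAzgHd/gIB/ioaGiYGJiHmJiH2JiICJiYOKiIOLhoGNfHyQfIeSfo2Tf46TgI2TgIuSh4ySkZKRkZGRMB+Ls9uSp9uEZRu0TxhggIB/gIB/i4mRiHqRiHyQh4CPh4OPh4SPhoSQg4ORgISTf4mUf4yUf42Uf4yTf4qSg4qSkJGRj46RTB+ewdyPttuAIABFeXKAf4B/gIB/jIOXinqWiX+ViIKUh4SUh4WUhYWUhIWUgoeUgYmVgIuUgIyUf4uTfoqTf4eSkJGRgXSToCC8z9yOydp9CgAzf3+Af4B/f4B/jXqajH6Zi4GYioOXiYWWiIWWhoWVhYaVhIiVg4mUgoqUgYuTgIqTfomSfIaSjo+RWi2Iz4Ne3NmN2tZ8AQMyf3+Af4CAf4B/MH0/gXmWjYOXi4SXioWWiYaViIaVhoaUhYiUhIiTg4mTgoqTgIqSfomSe4WSioyROgpr1sOT3MmO2sJ9ABA1fn6Af4CAf4CAaod5KHY0To5cjIWVjIaVi4eUiYeUiIeThoeThYiThImSg4mSgYmSf4mSe4aShImRLQBh2cCa3LuQ27CBADlmWHB/f4CAf4CAf3+FfoCFSYFOK3goXo9aioeSi4iTiYiSh4eShoiShYmShImRgomRf4iQjH1ngWY+DQAz2Lab26+U26KHzmdKAywzf4CAf4CAf3+Df4CDf4CDfIKAUH9FRXcqWoAxdotHiI9dj41gjIBRg2s5eVktc1AreFk4gHRiACIz06mZ26WX3JeN2oF9AEtESnxxf4B/f3+Bf4CBf4CBf4CBf4CBf4CAfYF4d4FdeH5IfXtFf3dSgXtsgH99f4B/f4CAf4CAIF5tG6e82Z6b3JOW24eU1G6KADMdWH9nf4CAf4CAf4CAf4CAf4CAf4CAf4CAf4CAf4CAf4CAf4CAf4CAf4CAf4CAf4CAf4CAfH+AADMy0pac2pil3JCn24Sr0manADMLf4CAf4CAf4CAf4CAf4CAf4CAf4CAf4CAf4CAf4CAf4CAf4CAf4CAf4CAf4CAf4CAf4CAP3xzAHRa15yw25e23JC824bF2HrQf4CAf4CAf4CAf4CAf4CAf4CAf4CAf4CAf4CAf4CAf4CAf4CAf4CAf4CAf4CAf4CAf4CAf4B/E2FFEKVh15y+2pjH3JLR2Yrcf4CAf4CAf4CAf4CAf4CAf4CAf4CAf4CAf4CAf4CAf4CAf4CAf4CAf4CAf4CAf4CAf4CAf4CAf4B/D1swB48y1ZvK2ZrX05bbf4CAf4CAf4CAf4CAf4CAf4CAf4CAf4CAf4CAf4CAf4CAf4CAf4CAf4CAf4CAf4CAf4CAf4CAf4CAf4B/KHI4ADgFxWLLzJzXf4CAf4CAf4CAf4CAf4CAf4CAf4CAf4CAf4CAf4CAf4CAf4CAf4CAf4CAf4CAf4CAf4CAf4CAf4CAf4CAf4B/b4FvC0QEFEsA"/>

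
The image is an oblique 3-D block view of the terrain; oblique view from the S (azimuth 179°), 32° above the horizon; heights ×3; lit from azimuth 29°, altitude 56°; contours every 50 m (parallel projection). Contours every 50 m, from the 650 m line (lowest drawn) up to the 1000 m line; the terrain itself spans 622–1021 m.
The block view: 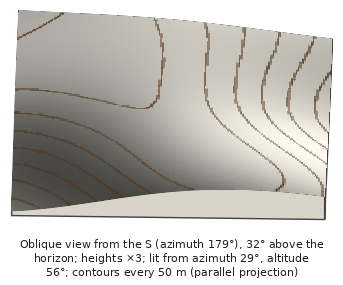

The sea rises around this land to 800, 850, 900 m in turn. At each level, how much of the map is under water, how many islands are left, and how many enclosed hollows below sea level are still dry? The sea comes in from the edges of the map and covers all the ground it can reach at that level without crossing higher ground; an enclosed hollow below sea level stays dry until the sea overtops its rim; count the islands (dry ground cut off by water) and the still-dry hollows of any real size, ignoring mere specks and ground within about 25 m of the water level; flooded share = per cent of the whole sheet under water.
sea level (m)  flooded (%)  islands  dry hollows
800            20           0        0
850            32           0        0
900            48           0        0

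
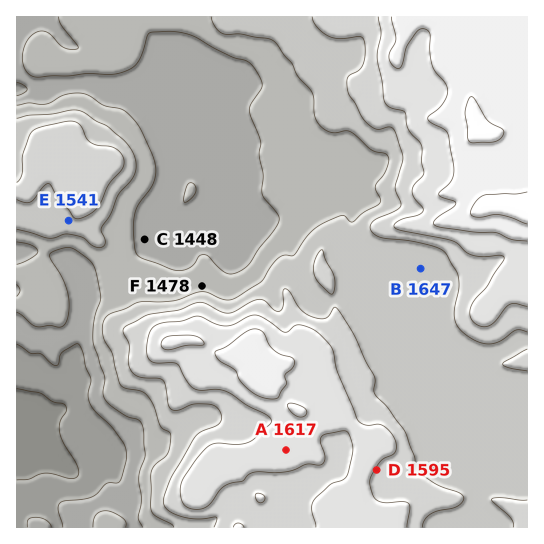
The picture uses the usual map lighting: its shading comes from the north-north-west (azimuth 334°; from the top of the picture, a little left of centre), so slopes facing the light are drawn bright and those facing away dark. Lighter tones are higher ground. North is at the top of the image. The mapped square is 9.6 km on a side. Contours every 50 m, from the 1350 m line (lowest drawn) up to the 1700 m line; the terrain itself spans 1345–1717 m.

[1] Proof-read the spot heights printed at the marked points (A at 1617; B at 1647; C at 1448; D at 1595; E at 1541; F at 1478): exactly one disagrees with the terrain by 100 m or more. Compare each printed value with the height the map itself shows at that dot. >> B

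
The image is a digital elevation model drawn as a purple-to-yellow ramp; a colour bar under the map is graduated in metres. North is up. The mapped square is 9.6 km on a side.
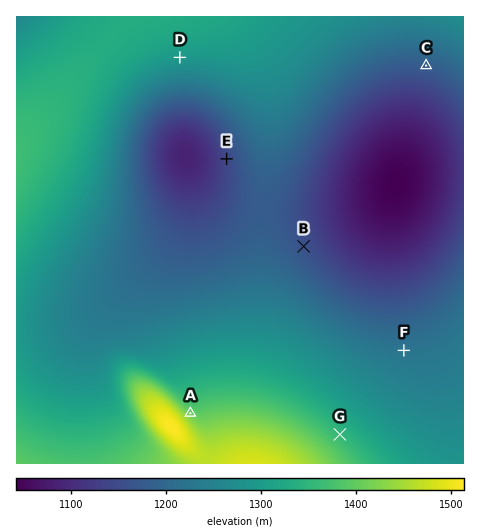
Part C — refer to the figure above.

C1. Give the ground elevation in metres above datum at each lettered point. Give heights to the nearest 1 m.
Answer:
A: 1406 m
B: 1161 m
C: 1180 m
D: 1293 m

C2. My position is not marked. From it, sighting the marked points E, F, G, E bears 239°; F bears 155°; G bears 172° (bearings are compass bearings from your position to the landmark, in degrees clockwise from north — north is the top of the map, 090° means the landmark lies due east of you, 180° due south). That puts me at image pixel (295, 118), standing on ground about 1222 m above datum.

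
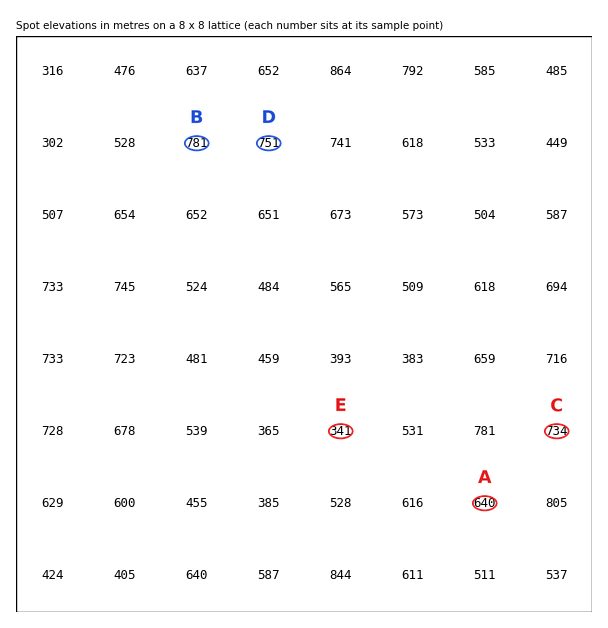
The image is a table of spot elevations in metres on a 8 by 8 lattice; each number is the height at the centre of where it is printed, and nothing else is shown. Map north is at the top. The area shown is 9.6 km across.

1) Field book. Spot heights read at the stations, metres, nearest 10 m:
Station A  640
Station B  780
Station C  730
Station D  750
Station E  340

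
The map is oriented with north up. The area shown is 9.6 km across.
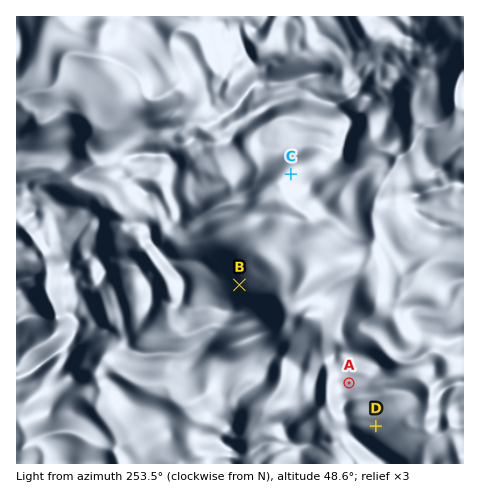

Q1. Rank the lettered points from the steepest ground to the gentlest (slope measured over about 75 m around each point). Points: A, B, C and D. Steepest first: B C D A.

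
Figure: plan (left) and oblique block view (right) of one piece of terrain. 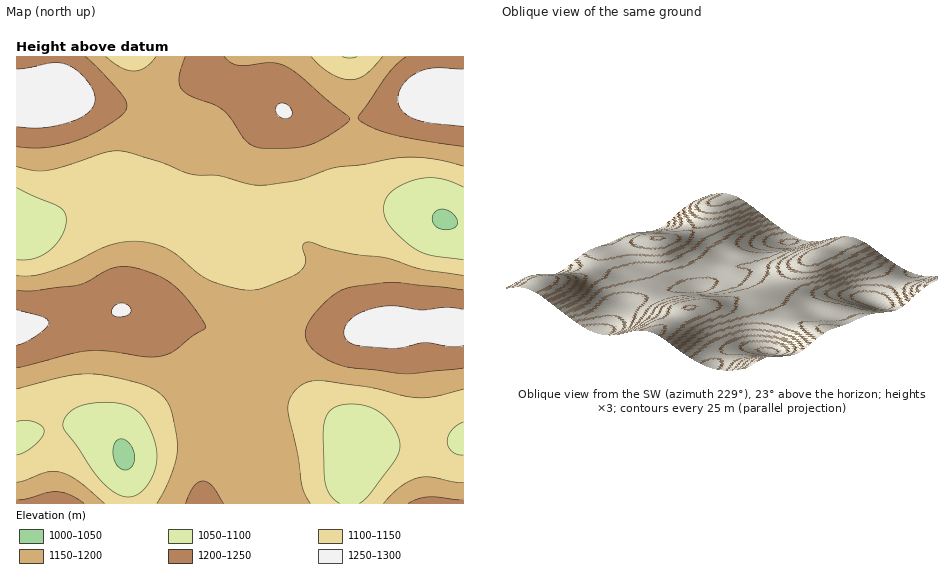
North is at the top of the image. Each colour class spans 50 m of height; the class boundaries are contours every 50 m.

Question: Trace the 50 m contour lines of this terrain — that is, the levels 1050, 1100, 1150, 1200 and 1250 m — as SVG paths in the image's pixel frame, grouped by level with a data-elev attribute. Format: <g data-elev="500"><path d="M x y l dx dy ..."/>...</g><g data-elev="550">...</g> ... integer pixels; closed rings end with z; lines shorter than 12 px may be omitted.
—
<g data-elev="1050"><path d="M123 470l-7-6-3-11 2-10 5-4 5 1 5 4 5 12-1 7-3 4-4 3z"/><path d="M442 229l-7-3-3-7 3-7 7-3 10 4 4 5 2 4-1 4-3 2z"/></g><g data-elev="1100"><path d="M340 503l-10-8-5-11-1-58 2-10 6-7 8-4 11-1 18 3 14 8 12 14 5 15-1 9-6 10-23 31-11 9"/><path d="M124 497l-12-6-12-11-36-50-1-5 1-6 4-5 7-6 8-3 12-2 25 1 16 6 11 13 6 13 3 13 1 11-2 11-6 11-8 10-8 4z"/><path d="M463 455l-5-1-5-2-4-5-2-5 1-6 4-6 11-8"/><path d="M17 422l8-2 9 2 8 4 2 5-2 6-7 8-10 7-8 3"/><path d="M463 260l-31-4-17-7-12-9-12-13-5-8-2-10 1-9 6-8 11-7 12-5 12-2 12 0 11 3 14 6"/><path d="M17 188l42 19 6 6 1 7-1 8-3 8-12 14-16 9-17 1"/><path d="M357 57l-7 1-8-1"/></g><g data-elev="1150"><path d="M104 503l-26-22-17-9-15 0-29 10"/><path d="M310 503l-8-17-4-32-10-43 0-7 2-7 10-11 11-5 12 0 47 6 34 9 16 2 15-2 28-7"/><path d="M463 482l-10 0-22-5-13 1-18 9-16 16"/><path d="M17 389l49-13 25-2 18 2 28 7 14 5 9 6 7 7 4 9 5 25 1 14-1 11-5 14-14 29"/><path d="M463 275l-40-5-35-12-37-4-44-12-3 1-1 4 3 11-1 5-6 9-8 5-28 11-18 2-23-5-15-6-11-7-20-17-11-7-15-5-16-2-14 1-12 4-36 17-27 10-14 3-14 0"/><path d="M17 166l17 5 14-1 19-4 38-14 15-1 40 11 30 12 28 2 28 8 14 1 38-5 38-13 26-2 38-7 30 0 33 8"/><path d="M156 57l-11 11-12 3-13-4-14-10"/><path d="M383 57l-18 18-7 3-8 2-9-2-11-5-10-7-9-9"/></g><g data-elev="1200"><path d="M84 503l-14-8-13-3-9 0-20 6-11 2"/><path d="M223 503l-10-17-5-4-5-1-4 1-5 4-8 17"/><path d="M463 500l-35-3-10 2-10 4"/><path d="M17 368l54-14 17-3 22 0 36 6 15-1 14-5 31-24-3-7-11-15-18-20-16-10-25-8-10-1-11 2-25 14-10 3-43 6-17-1"/><path d="M463 290l-70-8-45 6-14 7-15 14-11 14-3 11 3 10 9 9 15 9 15 5 59 7 57-6"/><path d="M17 147l28 1 29-6 26-12 16-10 8-7 3-7-4-10-20-23-18-16"/><path d="M185 57l-6 21 0 7 3 4 9 7 23 8 9 6 8 8 14 21 10 8 19 2 20-1 13-2 23-11 14-10 6-5-2-4-20-15-27-24-15-11-15-3-33 2-7-3-7-5"/><path d="M406 57l-10 8-10 11-27 39 0 5 14 8 19 6 71 12"/></g><g data-elev="1250"><path d="M17 345l10-4 10-6 8-7 4-5-2-4-4-2-26-7"/><path d="M117 317l6 0 6-3 2-3-1-4-6-4-8 2-4 4-1 3 2 3z"/><path d="M463 310l-17-3-25 3-25-4-17 1-14 4-11 6-7 7-3 8 1 5 3 4 6 3 8 2 35 2 28-5 26 4 12-1"/><path d="M17 127l26 1 30-7 9-4 7-6 5-5 1-7-2-10-7-10-10-9-9-5-14-2-36 6"/><path d="M284 118l6-1 2-6-5-6-7-2-3 3-1 5 3 5z"/><path d="M463 69l-28-1-16 4-8 4-7 7-4 7-2 9 1 5 3 6 11 8 17 5 33 3"/></g>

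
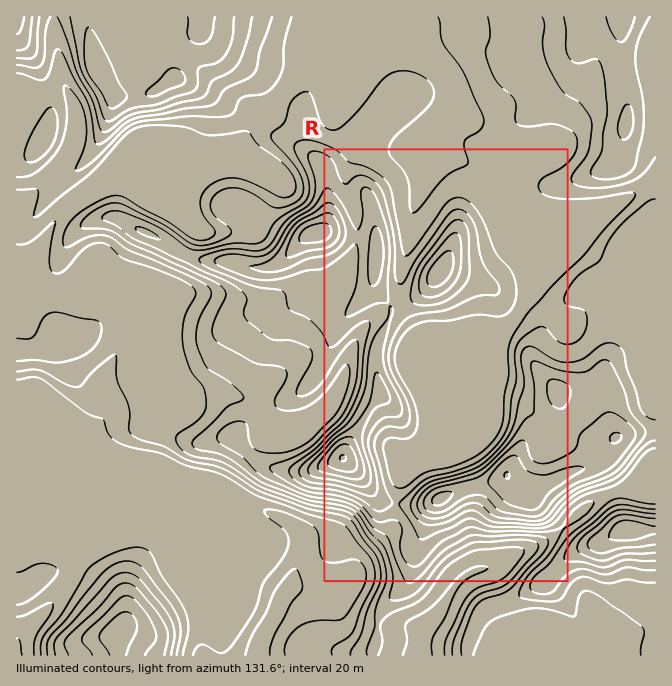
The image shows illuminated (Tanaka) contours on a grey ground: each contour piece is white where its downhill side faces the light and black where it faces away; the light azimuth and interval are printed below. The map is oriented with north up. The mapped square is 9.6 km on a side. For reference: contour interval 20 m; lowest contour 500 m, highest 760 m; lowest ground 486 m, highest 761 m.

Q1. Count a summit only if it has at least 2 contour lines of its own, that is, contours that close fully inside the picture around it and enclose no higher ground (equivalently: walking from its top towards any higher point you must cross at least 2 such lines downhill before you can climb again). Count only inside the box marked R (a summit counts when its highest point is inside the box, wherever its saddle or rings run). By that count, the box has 3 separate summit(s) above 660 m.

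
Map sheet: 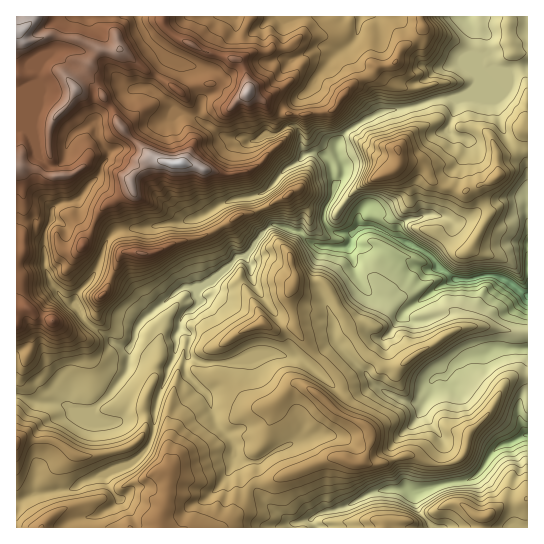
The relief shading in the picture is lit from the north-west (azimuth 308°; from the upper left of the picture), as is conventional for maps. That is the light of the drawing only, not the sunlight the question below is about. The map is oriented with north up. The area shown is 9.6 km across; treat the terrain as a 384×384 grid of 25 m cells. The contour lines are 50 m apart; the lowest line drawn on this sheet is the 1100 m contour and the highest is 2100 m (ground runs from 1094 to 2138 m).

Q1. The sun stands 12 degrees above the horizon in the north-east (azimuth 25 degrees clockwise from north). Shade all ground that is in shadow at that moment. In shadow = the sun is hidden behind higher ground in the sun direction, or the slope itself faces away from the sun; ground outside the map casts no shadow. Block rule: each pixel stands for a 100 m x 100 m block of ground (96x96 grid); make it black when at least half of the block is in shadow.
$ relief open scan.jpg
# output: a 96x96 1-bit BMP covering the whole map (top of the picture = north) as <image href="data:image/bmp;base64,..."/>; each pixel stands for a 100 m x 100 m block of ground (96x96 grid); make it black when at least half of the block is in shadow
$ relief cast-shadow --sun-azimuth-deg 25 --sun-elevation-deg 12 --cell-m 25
<image width="96" height="96" href="data:image/bmp;base64,Qk2+BAAAAAAAAD4AAAAoAAAAYAAAAGAAAAABAAEAAAAAAIAEAAATCwAAEwsAAAIAAAAAAAAA////AAAAAAAAAAAAAAAB8PBH/8AAAAAAAAA/8AAP/8AAAAAAAAB//gAP+AAAAAAAAADn/4AA8AAAAAAAAAHH/+D4AAAAABAAAAOH///+AAAAAD4AAAM/////gAAAAA+AAAP/////4AAAEAPAAAA/////8AAAPgAAAAAD////+AAAP+AAAAAA/////AAAP/gAAAAAf////AAAH/wAAAAAHAHwGAAAAP4AABgAAAAAAAAAAA8AAAAAAAAAAMAAAAEAAAAAAAAAAfAAAAAAAAAB+AAAAfwAAAAAAAAD/gABgf8AAAAAAAAH/4ABAfMAAAAAAAAH/wAAAOMAAAAAAAAH/AAAAAMAAAAAAAAP8AAAAAMAAAAAAAAP4AAAAAPwAAAAAAAPwAAAAAD4AAAAAAAPgAfAAAD8AAAAAAAPAA+AAAD/AAAAMAAAAB84AAD/wAAAYAAAAD58AAD/4AAAwAAAAHx+AAD/8AAAgAAAwGB/gAD/+AAAP/gDgOB/4AD//AAAf/4fAYA/+AD//IAA///+AAAP/AD//fAAB//+AAAH/w7//fwAAf/8AAAB////yf4AAH/4AAAA//z/j/4AwD+wADAAP/D/D/8BgA4AAAAAAgB+D//AAAAAAAAAAABgH//gAABAAAAAAABgH//4gADgAAAAAAAAn///4AHgAAAAAAAB////8AHgAAACAAAD////8APAAAAP/H4D8D///AeAAAAH//8H9D///AeAAAAP//8H9n///gQAAAAf//4H/////xgAAgB///4P/////5ggDwD///wP//////xgH4D///gP///////gH8H//8AHve4////gH/P/wAAHGcAH///B////gAAGAfAB//8D////AAAGAf/4H//////+AAAEAf//w///v//4AAAGAf//8f//P//g4AAPwf///P/+P///8AAfgf///z/+N///+AAfgP///4P+A////ACf4D///+H+A////wCf8B////h/A///++Af+Dz///4MAf//8/Af+Hz///8AD///gfif/vj////AD//8APif//H////gH5/4ABAAH+D//H/4f8AQAAAABYB/wAf//+AAAAAGAOAwAAH//+AAAAAEAPAAAwD//+QAAAEEAP4AB/D//94AAYAAAP4AD/xf/7gAAYAAAPwAD/8f/wAAA4YAAPgAD////4AAOw4AAPAAH////8AAMAwAh+AcH/////wAAAAAx8A+P/////+AAAAAf8A/3/95///gAAAAP8Afjv4AB//8AAAAH4AfgH4AB///AAAAGQA/MDAAB///wAAAwB/+OAAIAf//4AAAwD/8OAAYAH4P8AABwH/wA4AAADYAAAABgH/D/4AAAAfAAAAAAP+P/8AAAA8AAAAAAP4f/8AAAAMYABjAAfw//4MAAAAcABzwAeB//Ad4AAA4AAD8BAB/4AAgAAA4AAD/+AD/gAAAAAAAAAAHwAD+AAAAAAAAAAAAAAD4AAAAAAAAAAAAAADwAAAAAAAAAAAAAADgAAAAAAAAAAAAAACAAAAAAAAAAAA="/>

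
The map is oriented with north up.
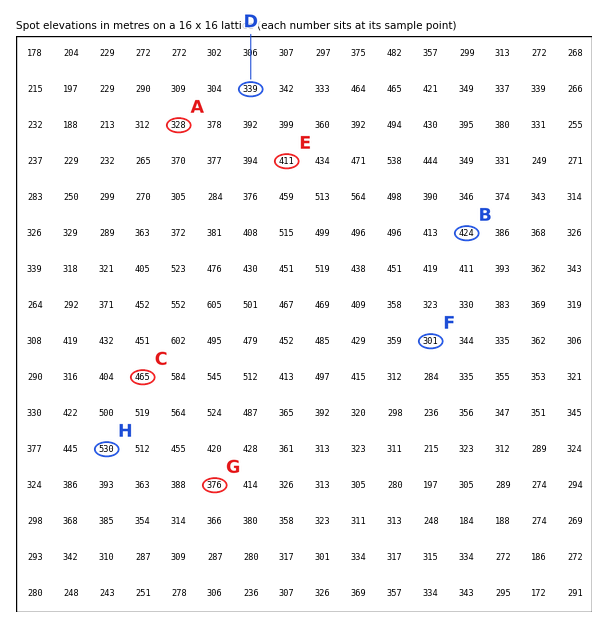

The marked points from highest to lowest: C B A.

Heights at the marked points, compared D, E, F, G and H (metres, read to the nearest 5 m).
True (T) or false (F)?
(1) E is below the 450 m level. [T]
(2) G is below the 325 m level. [F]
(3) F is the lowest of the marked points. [T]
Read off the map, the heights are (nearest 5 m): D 340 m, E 410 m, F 300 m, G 375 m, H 530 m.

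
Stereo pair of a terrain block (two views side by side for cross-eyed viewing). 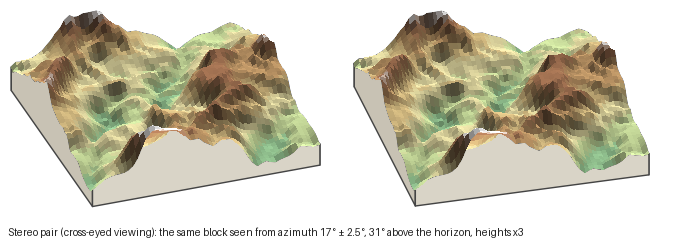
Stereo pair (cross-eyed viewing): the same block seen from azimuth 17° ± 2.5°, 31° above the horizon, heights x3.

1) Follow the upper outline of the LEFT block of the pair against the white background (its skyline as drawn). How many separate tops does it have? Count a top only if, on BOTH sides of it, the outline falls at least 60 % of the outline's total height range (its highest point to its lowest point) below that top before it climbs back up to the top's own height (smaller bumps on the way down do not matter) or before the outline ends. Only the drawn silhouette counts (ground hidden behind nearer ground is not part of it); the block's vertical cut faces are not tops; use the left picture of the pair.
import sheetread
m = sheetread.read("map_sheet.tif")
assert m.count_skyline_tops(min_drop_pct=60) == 0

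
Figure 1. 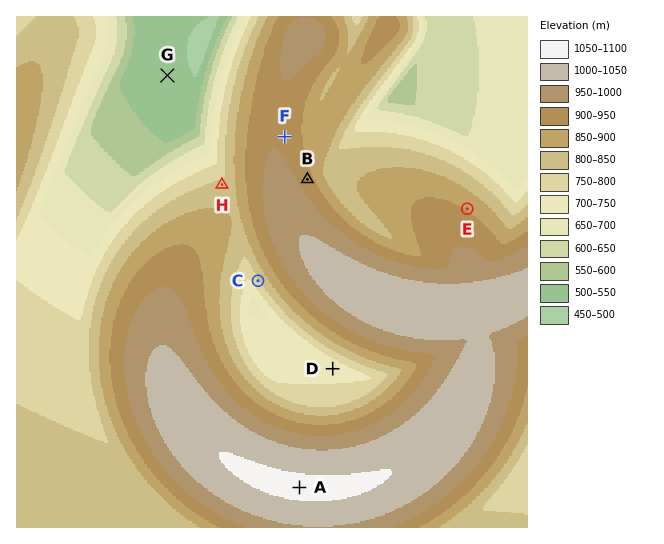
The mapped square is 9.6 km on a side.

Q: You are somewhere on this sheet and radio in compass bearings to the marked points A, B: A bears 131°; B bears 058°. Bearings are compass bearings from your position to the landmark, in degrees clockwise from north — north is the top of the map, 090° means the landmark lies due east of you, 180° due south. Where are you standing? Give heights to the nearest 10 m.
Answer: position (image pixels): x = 97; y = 311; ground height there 820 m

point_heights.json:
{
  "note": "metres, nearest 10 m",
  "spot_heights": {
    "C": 790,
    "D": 740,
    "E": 900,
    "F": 940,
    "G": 510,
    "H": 810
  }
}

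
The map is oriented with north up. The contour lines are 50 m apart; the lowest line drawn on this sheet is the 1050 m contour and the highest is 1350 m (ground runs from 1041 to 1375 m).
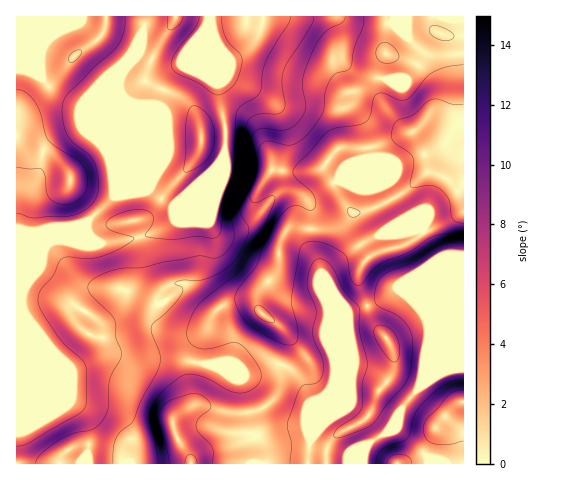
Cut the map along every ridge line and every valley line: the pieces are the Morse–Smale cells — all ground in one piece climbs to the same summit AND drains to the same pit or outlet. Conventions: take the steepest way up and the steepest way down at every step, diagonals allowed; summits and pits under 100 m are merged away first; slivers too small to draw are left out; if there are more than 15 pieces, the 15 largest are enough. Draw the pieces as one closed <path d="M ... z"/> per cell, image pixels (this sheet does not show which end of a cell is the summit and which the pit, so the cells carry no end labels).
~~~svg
<path d="M463 16l-317 1-3 15-15 25-8 21 0 11 3 6 0 79-8 21-28 27-13 4-22 1-18 5-18-3 1 235 346 0 4-19 22-15 13-23 17-20 21-14 24-5z"/><path d="M145 16l-129 1 1 211 17 4 18-5 22-1 13-4 28-27 8-21 0-79-3-6 0-11 8-21 15-25z"/><path d="M463 368l-23 5-21 14-17 20-13 23-22 15-3 10 0 8 99 1z"/>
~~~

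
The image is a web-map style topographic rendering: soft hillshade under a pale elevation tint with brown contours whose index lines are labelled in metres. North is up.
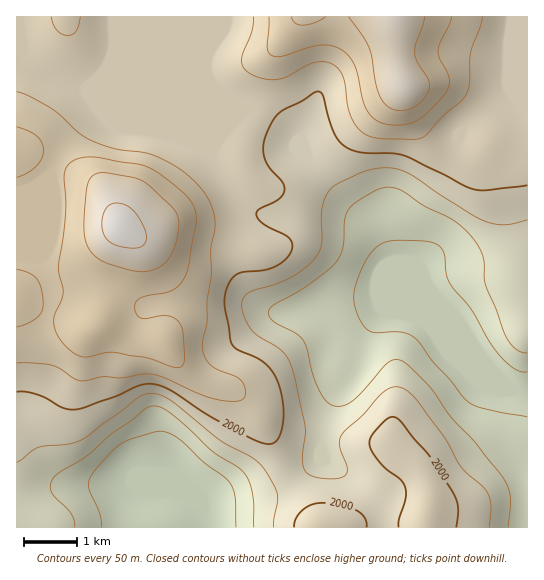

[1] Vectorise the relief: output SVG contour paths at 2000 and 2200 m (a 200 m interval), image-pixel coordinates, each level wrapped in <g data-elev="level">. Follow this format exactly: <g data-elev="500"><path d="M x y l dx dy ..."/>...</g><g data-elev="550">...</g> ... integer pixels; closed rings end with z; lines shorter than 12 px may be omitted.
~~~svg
<g data-elev="2000"><path d="M367 527l-2-9-8-8-15-4-19-3-10 1-10 5-7 9-2 9"/><path d="M456 527l2-20-6-16-23-36-28-34-8-4-7 3-9 9-6 8-2 6 3 8 7 11 7 7 14 10 5 7 1 12-7 21 0 8"/><path d="M17 392l8 0 11 2 10 4 16 9 12 3 9-2 31-11 25-12 8-1 8 0 16 7 38 24 44 24 14 5 6-1 4-2 5-11 2-15-2-16-4-16-5-11-8-9-10-6-17-7-6-5-7-36 0-11 3-13 7-10 7-3 20-2 11-3 11-6 7-10 1-6-3-7-25-13-4-4-4-6 1-4 2-2 21-11 4-8-2-8-12-13-4-7-3-9 1-10 5-16 9-13 37-22 4 0 4 3 6 26 7 16 6 7 8 5 13 4 28 0 12 2 62 31 10 4 12 0 40-5"/></g><g data-elev="2200"><path d="M124 247l11 1 7-2 4-5 0-8-6-14-9-10-9-5-9 0-6 3-4 7-1 9 1 8 3 7 4 4z"/></g>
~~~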